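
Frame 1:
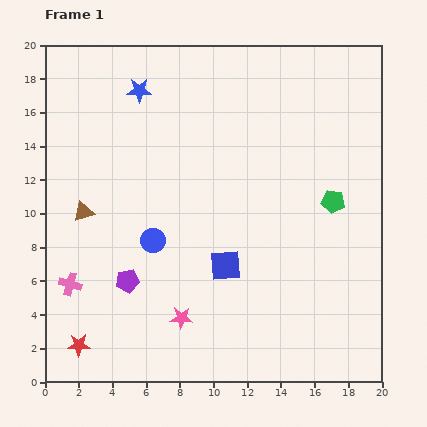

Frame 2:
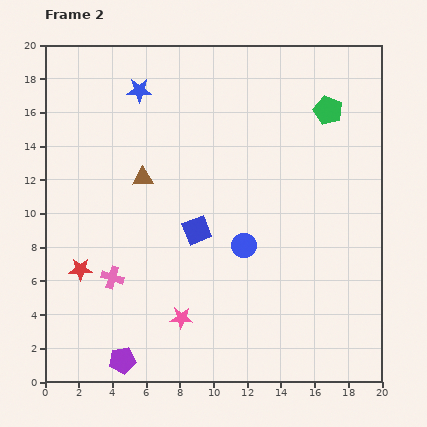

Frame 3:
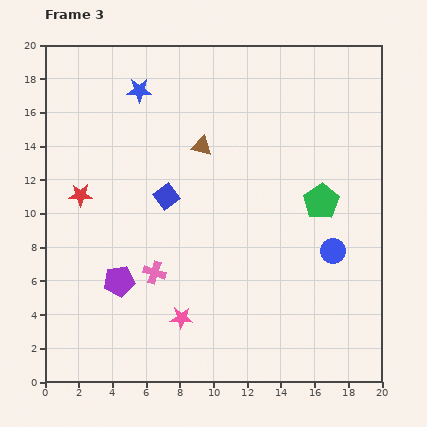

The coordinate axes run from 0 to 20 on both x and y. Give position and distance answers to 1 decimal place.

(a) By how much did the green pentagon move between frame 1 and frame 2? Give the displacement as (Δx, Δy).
(-0.3, 5.4)

The green pentagon was at (17.1, 10.7) in frame 1 and (16.8, 16.1) in frame 2.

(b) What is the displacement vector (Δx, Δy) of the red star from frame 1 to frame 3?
(0.1, 8.9)

The red star was at (2.0, 2.2) in frame 1 and (2.1, 11.1) in frame 3.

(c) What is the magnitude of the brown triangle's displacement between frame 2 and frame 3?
4.0

The brown triangle moved from (5.8, 12.1) to (9.3, 14.0), a distance of √(3.5² + 1.9²) ≈ 4.0.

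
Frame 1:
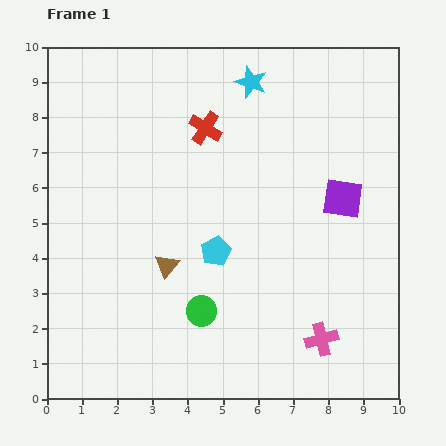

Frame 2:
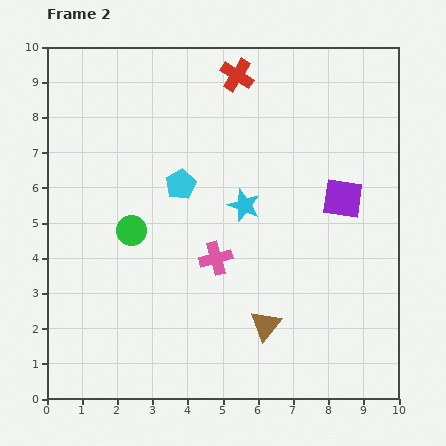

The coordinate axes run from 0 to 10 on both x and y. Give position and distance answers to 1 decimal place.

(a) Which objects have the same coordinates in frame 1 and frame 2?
the purple square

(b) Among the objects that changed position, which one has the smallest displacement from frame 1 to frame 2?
the red cross

(moved 1.7)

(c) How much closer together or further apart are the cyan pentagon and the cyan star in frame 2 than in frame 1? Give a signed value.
-3.0

Distance in frame 1: 4.9. Distance in frame 2: 1.9.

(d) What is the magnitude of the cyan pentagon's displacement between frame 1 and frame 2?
2.1

The cyan pentagon moved from (4.8, 4.2) to (3.8, 6.1), a distance of √(1.0² + 1.9²) ≈ 2.1.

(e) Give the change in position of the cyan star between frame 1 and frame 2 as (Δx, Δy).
(-0.2, -3.5)

The cyan star was at (5.8, 9.0) in frame 1 and (5.6, 5.5) in frame 2.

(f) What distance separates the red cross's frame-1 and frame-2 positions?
1.7

The red cross moved from (4.5, 7.7) to (5.4, 9.2), a distance of √(0.9² + 1.5²) ≈ 1.7.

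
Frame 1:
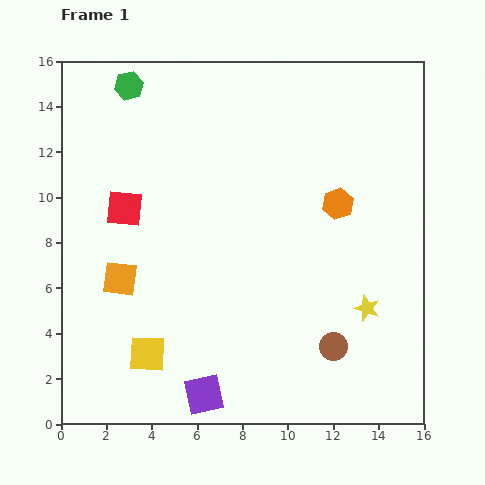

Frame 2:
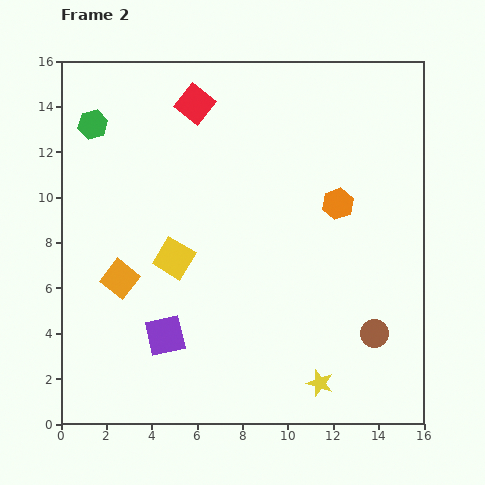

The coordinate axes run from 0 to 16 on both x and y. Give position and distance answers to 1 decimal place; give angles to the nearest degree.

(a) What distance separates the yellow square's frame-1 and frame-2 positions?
4.4

The yellow square moved from (3.8, 3.1) to (5.0, 7.3), a distance of √(1.2² + 4.2²) ≈ 4.4.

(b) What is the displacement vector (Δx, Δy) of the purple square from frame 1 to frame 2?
(-1.7, 2.6)

The purple square was at (6.3, 1.3) in frame 1 and (4.6, 3.9) in frame 2.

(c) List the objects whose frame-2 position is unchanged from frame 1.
the orange hexagon, the orange square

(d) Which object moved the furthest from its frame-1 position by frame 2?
the red square

(moved 5.5; next 4.4)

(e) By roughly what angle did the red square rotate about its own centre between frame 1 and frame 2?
34° clockwise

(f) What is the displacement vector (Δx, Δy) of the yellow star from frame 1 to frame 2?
(-2.1, -3.3)

The yellow star was at (13.5, 5.1) in frame 1 and (11.4, 1.8) in frame 2.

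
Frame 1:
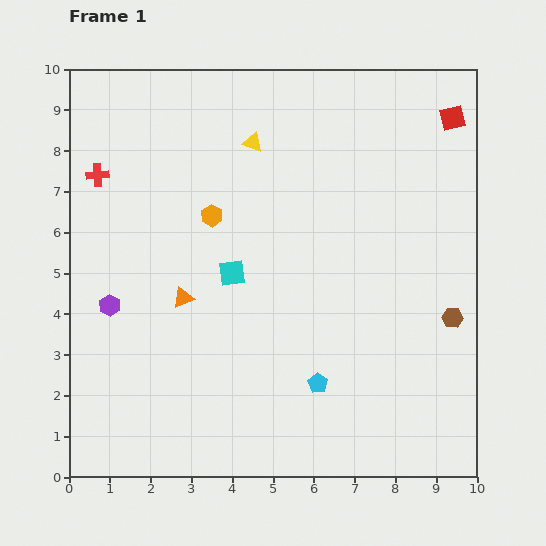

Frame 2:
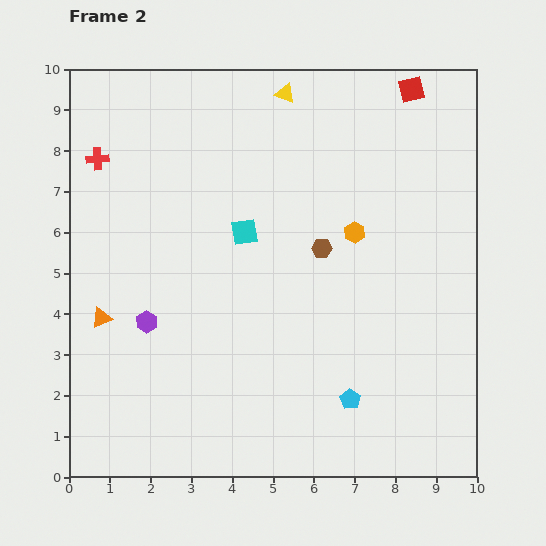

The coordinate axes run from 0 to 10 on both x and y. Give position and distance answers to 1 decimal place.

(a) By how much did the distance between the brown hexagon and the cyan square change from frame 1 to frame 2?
-3.6

Distance in frame 1: 5.5. Distance in frame 2: 1.9.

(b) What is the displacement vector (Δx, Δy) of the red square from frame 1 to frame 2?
(-1.0, 0.7)

The red square was at (9.4, 8.8) in frame 1 and (8.4, 9.5) in frame 2.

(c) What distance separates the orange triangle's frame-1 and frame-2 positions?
2.1

The orange triangle moved from (2.8, 4.4) to (0.8, 3.9), a distance of √(2.0² + 0.5²) ≈ 2.1.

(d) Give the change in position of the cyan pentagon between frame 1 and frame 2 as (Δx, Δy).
(0.8, -0.4)

The cyan pentagon was at (6.1, 2.3) in frame 1 and (6.9, 1.9) in frame 2.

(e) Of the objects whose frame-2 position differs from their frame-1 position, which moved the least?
the red cross

(moved 0.4)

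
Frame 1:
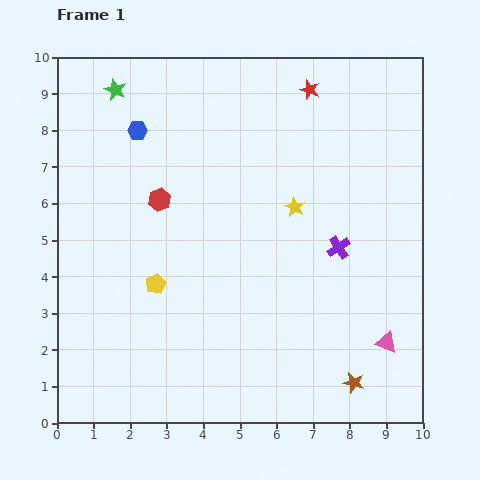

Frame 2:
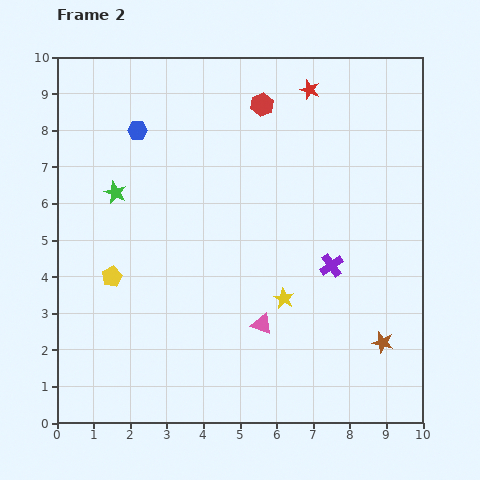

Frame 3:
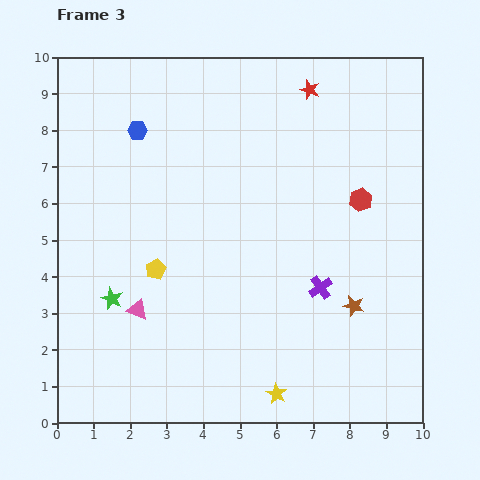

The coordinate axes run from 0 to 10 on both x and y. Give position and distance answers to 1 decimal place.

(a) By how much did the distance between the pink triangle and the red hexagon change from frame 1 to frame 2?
-1.3

Distance in frame 1: 7.3. Distance in frame 2: 6.0.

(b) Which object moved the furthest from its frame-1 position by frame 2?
the red hexagon

(moved 3.8; next 3.4)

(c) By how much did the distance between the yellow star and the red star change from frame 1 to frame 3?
+5.1

Distance in frame 1: 3.2. Distance in frame 3: 8.3.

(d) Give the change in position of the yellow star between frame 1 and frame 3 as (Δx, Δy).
(-0.5, -5.1)

The yellow star was at (6.5, 5.9) in frame 1 and (6.0, 0.8) in frame 3.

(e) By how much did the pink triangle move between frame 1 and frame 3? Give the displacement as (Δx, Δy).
(-6.8, 0.9)

The pink triangle was at (9.0, 2.2) in frame 1 and (2.2, 3.1) in frame 3.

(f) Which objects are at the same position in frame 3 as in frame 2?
the red star, the blue hexagon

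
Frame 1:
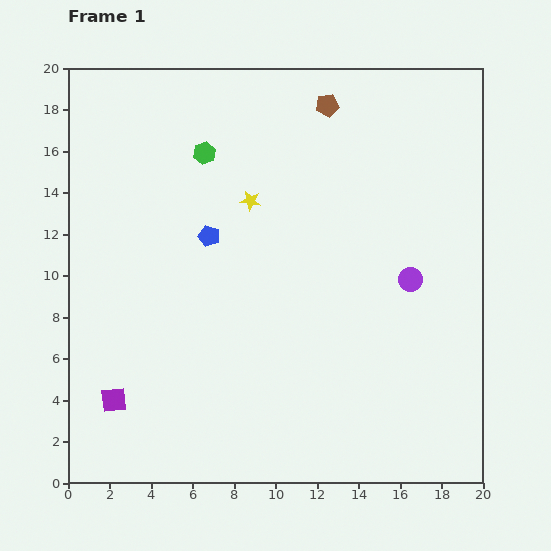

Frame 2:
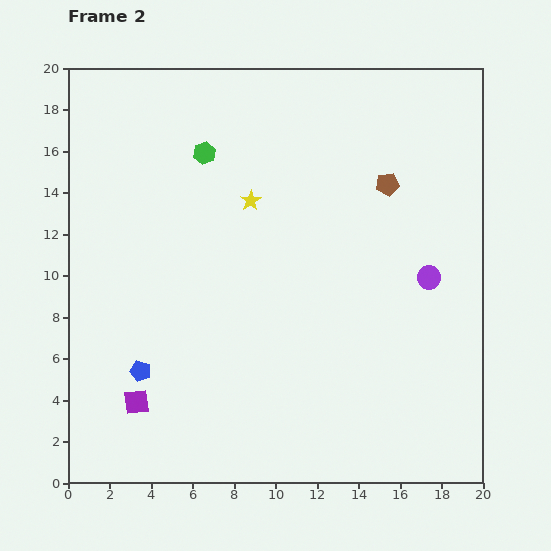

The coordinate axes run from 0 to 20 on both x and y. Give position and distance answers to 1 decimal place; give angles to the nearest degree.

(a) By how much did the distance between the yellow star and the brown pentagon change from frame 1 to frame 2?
+0.7

Distance in frame 1: 5.9. Distance in frame 2: 6.6.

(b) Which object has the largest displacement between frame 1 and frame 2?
the blue pentagon

(moved 7.3; next 4.8)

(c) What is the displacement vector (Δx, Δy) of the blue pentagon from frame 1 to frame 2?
(-3.3, -6.5)

The blue pentagon was at (6.8, 11.9) in frame 1 and (3.5, 5.4) in frame 2.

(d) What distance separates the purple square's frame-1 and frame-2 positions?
1.1

The purple square moved from (2.2, 4.0) to (3.3, 3.9), a distance of √(1.1² + 0.1²) ≈ 1.1.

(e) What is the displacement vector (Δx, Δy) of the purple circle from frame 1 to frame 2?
(0.9, 0.1)

The purple circle was at (16.5, 9.8) in frame 1 and (17.4, 9.9) in frame 2.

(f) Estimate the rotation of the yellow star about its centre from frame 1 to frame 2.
30° clockwise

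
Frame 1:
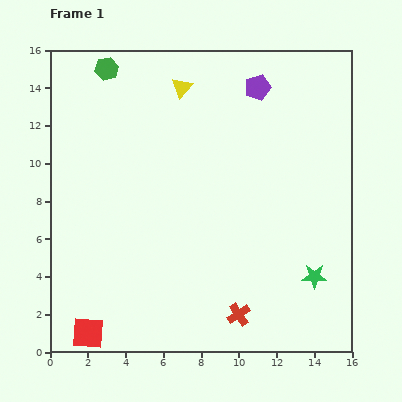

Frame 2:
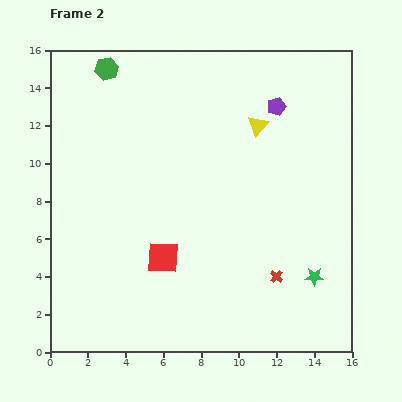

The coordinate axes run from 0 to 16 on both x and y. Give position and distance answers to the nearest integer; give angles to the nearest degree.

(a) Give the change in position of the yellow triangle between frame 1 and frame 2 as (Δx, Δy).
(4, -2)

The yellow triangle was at (7, 14) in frame 1 and (11, 12) in frame 2.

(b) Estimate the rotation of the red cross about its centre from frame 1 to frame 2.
17° counter-clockwise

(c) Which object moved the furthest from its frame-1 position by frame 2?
the red square

(moved 6; next 4)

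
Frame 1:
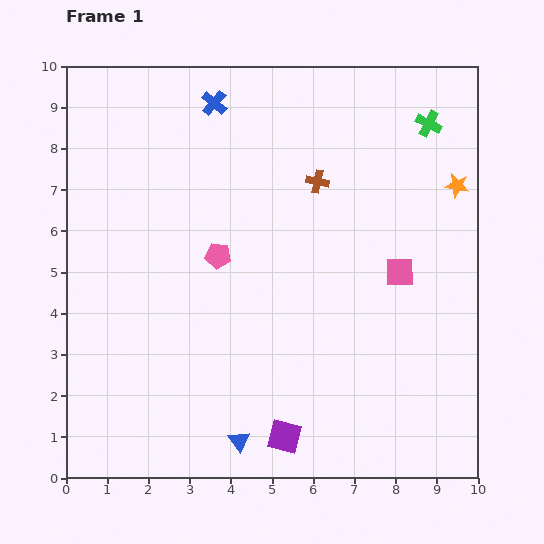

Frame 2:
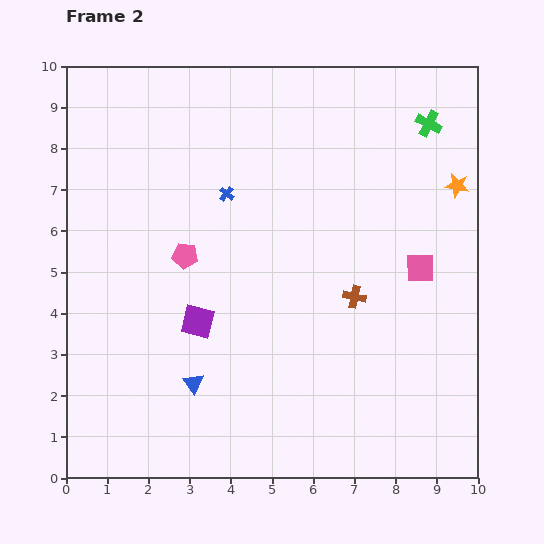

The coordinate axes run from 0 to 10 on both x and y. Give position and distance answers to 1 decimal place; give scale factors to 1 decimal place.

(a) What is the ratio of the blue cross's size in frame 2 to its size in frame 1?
0.6×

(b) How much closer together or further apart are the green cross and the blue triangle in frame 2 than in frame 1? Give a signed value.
-0.5

Distance in frame 1: 9.0. Distance in frame 2: 8.5.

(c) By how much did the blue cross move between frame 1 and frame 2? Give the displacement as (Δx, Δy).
(0.3, -2.2)

The blue cross was at (3.6, 9.1) in frame 1 and (3.9, 6.9) in frame 2.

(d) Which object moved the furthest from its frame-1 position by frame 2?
the purple square

(moved 3.5; next 2.9)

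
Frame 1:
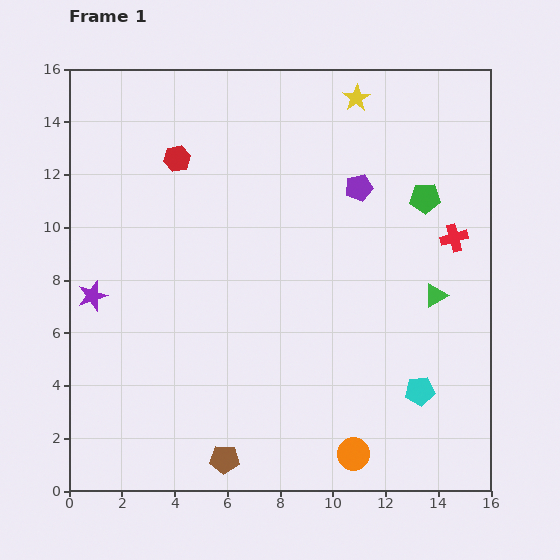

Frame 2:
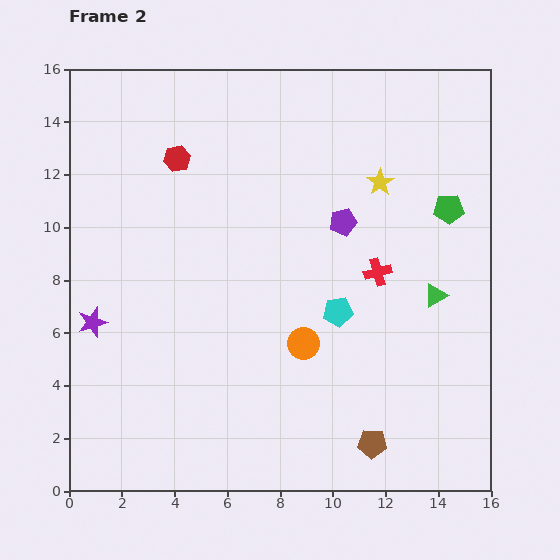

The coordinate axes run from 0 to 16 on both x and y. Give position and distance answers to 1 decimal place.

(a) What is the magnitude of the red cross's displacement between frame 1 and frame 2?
3.2

The red cross moved from (14.6, 9.6) to (11.7, 8.3), a distance of √(2.9² + 1.3²) ≈ 3.2.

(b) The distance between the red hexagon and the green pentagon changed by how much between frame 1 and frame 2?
+1.0

Distance in frame 1: 9.5. Distance in frame 2: 10.5.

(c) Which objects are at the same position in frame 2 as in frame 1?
the green triangle, the red hexagon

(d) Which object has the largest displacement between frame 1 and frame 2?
the brown pentagon

(moved 5.6; next 4.6)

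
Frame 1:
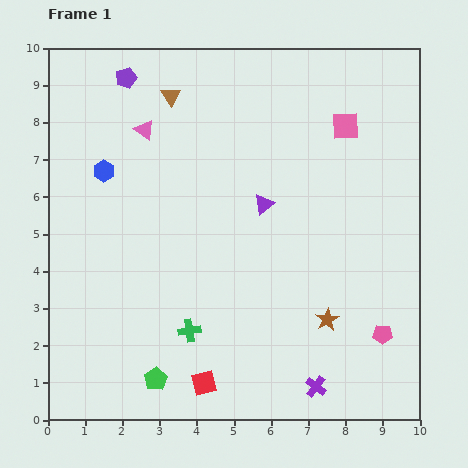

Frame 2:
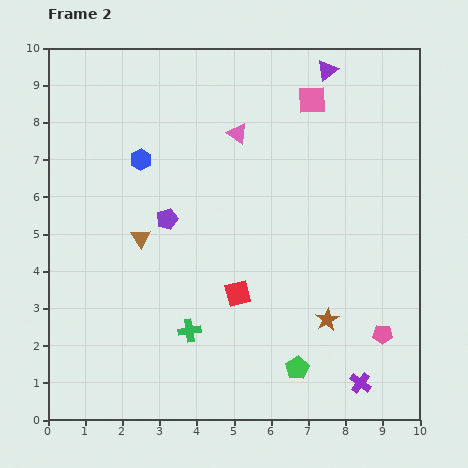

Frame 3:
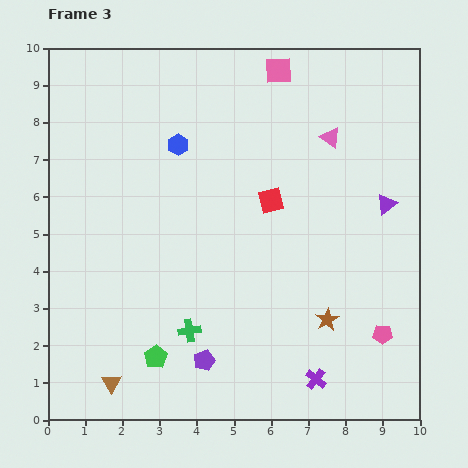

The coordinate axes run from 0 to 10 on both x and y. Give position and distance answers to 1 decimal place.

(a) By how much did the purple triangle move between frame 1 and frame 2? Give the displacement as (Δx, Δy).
(1.7, 3.6)

The purple triangle was at (5.8, 5.8) in frame 1 and (7.5, 9.4) in frame 2.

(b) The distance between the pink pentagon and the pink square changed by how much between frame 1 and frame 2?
+0.9

Distance in frame 1: 5.7. Distance in frame 2: 6.6.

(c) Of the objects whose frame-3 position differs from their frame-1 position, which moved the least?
the purple cross

(moved 0.2)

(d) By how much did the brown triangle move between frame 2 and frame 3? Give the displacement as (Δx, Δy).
(-0.8, -3.9)

The brown triangle was at (2.5, 4.9) in frame 2 and (1.7, 1.0) in frame 3.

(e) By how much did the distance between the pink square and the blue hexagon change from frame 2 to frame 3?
-1.5

Distance in frame 2: 4.9. Distance in frame 3: 3.4.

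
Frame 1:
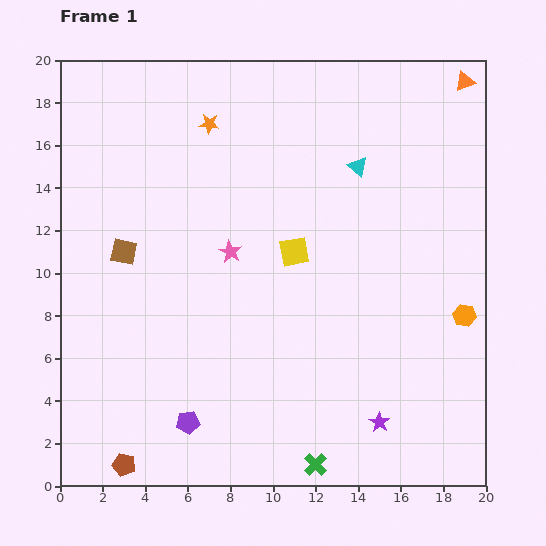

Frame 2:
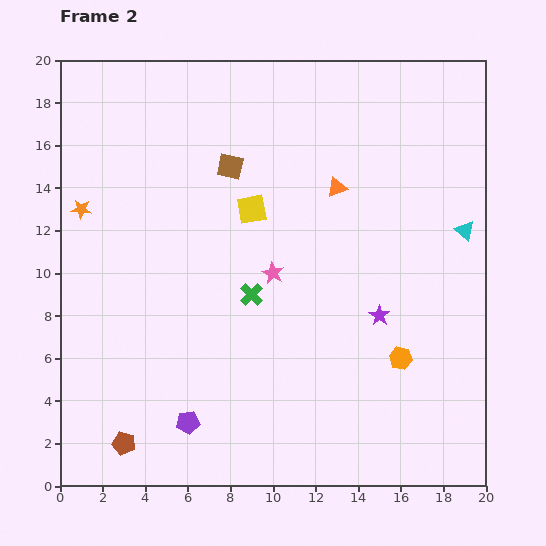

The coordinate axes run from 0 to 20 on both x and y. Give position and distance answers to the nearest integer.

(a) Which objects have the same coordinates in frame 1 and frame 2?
the purple pentagon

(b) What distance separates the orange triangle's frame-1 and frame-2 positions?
8

The orange triangle moved from (19, 19) to (13, 14), a distance of √(6² + 5²) ≈ 8.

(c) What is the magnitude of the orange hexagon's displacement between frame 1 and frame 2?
4

The orange hexagon moved from (19, 8) to (16, 6), a distance of √(3² + 2²) ≈ 4.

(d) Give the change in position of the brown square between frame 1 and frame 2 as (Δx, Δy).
(5, 4)

The brown square was at (3, 11) in frame 1 and (8, 15) in frame 2.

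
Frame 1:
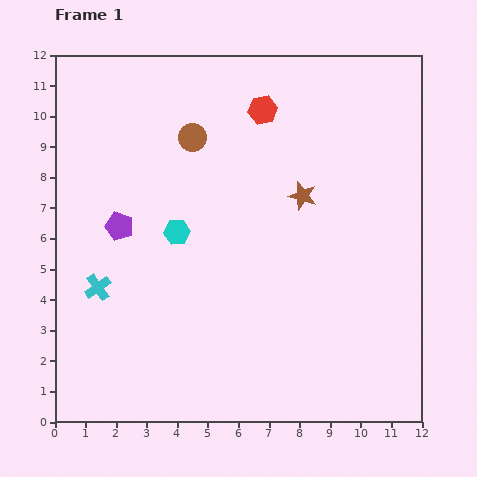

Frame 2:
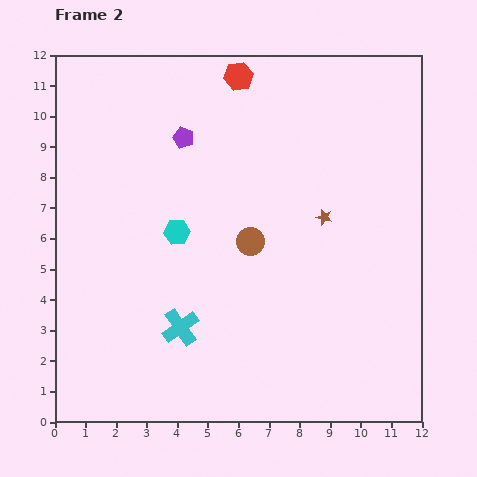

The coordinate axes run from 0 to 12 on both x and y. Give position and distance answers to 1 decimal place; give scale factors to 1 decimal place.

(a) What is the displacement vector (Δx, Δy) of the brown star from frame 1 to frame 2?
(0.7, -0.7)

The brown star was at (8.1, 7.4) in frame 1 and (8.8, 6.7) in frame 2.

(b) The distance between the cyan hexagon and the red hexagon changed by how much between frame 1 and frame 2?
+0.6

Distance in frame 1: 4.9. Distance in frame 2: 5.5.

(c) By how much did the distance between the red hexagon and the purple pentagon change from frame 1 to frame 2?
-3.3

Distance in frame 1: 6.0. Distance in frame 2: 2.7.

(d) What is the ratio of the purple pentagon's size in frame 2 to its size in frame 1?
0.8×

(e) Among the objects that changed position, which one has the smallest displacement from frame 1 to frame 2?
the brown star

(moved 1.0)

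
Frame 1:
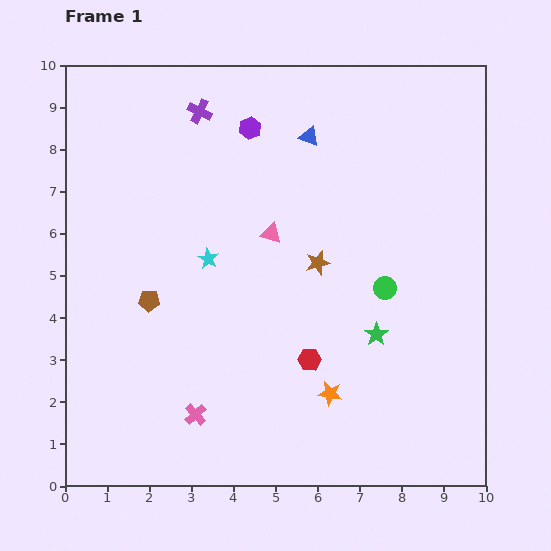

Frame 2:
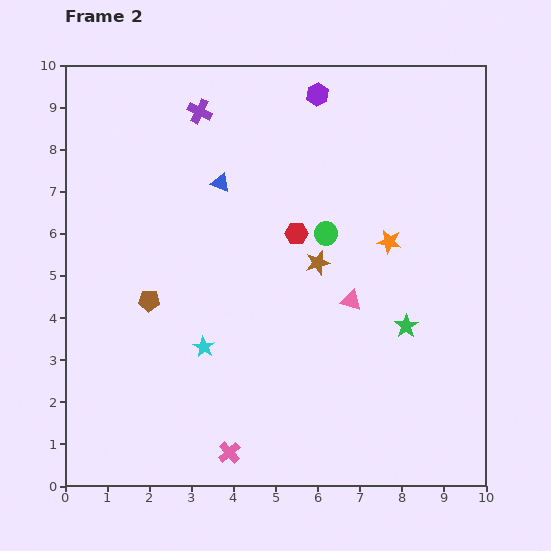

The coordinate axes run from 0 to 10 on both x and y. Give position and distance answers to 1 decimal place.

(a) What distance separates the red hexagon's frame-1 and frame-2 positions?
3.0

The red hexagon moved from (5.8, 3.0) to (5.5, 6.0), a distance of √(0.3² + 3.0²) ≈ 3.0.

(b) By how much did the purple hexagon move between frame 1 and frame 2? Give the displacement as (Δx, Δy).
(1.6, 0.8)

The purple hexagon was at (4.4, 8.5) in frame 1 and (6.0, 9.3) in frame 2.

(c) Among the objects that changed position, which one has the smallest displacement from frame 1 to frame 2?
the green star

(moved 0.7)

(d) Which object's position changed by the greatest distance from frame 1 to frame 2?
the orange star

(moved 3.9; next 3.0)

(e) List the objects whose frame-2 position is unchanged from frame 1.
the purple cross, the brown pentagon, the brown star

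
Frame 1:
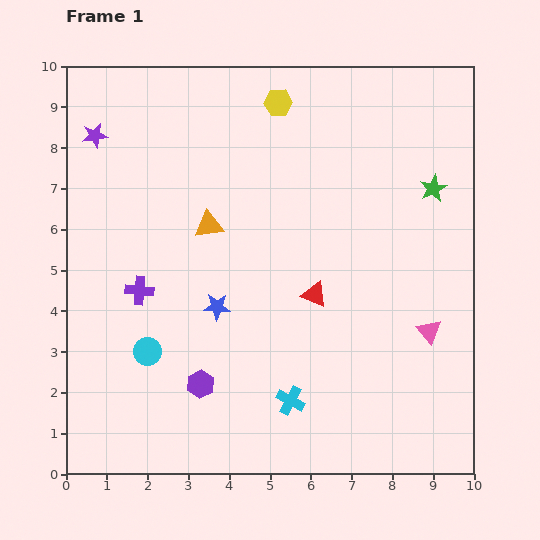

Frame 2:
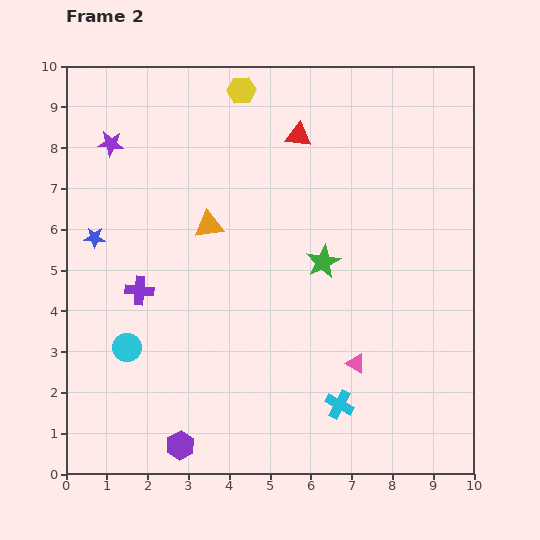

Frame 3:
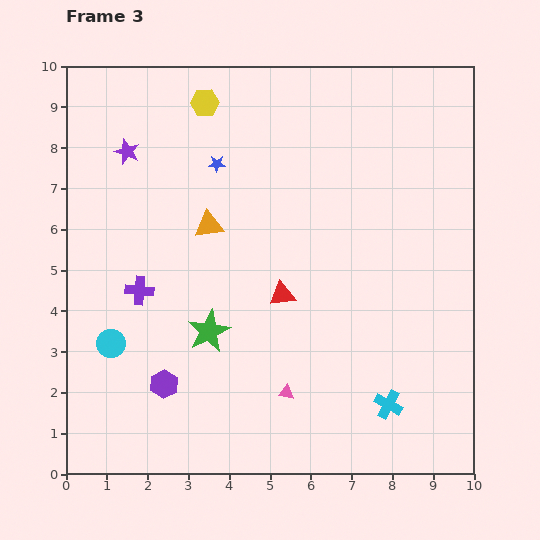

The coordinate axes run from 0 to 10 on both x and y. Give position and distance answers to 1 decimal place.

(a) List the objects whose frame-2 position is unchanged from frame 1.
the purple cross, the orange triangle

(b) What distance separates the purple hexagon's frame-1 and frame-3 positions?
0.9

The purple hexagon moved from (3.3, 2.2) to (2.4, 2.2), a distance of √(0.9² + 0.0²) ≈ 0.9.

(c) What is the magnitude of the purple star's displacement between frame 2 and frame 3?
0.4

The purple star moved from (1.1, 8.1) to (1.5, 7.9), a distance of √(0.4² + 0.2²) ≈ 0.4.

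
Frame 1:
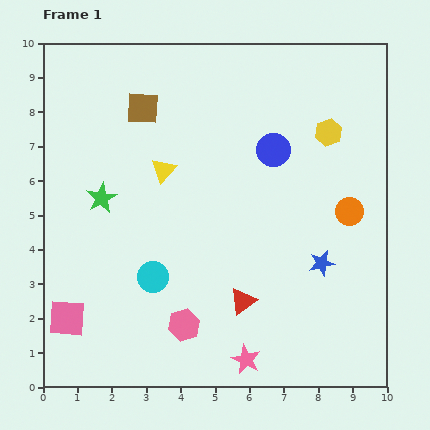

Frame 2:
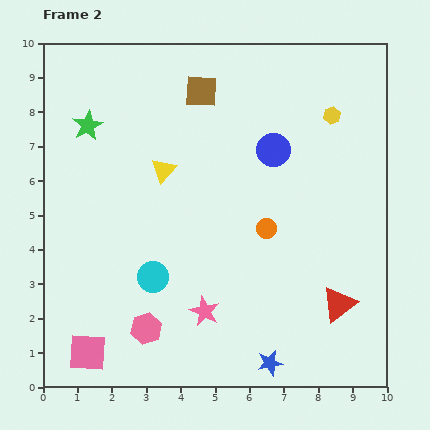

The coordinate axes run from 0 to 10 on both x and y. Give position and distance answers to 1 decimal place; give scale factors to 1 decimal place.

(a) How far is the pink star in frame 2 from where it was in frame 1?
1.8

The pink star moved from (5.9, 0.8) to (4.7, 2.2), a distance of √(1.2² + 1.4²) ≈ 1.8.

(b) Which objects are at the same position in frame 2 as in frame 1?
the blue circle, the cyan circle, the yellow triangle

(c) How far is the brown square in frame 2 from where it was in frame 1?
1.8

The brown square moved from (2.9, 8.1) to (4.6, 8.6), a distance of √(1.7² + 0.5²) ≈ 1.8.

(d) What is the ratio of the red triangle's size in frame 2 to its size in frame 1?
1.3×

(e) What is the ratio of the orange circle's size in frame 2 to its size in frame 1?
0.7×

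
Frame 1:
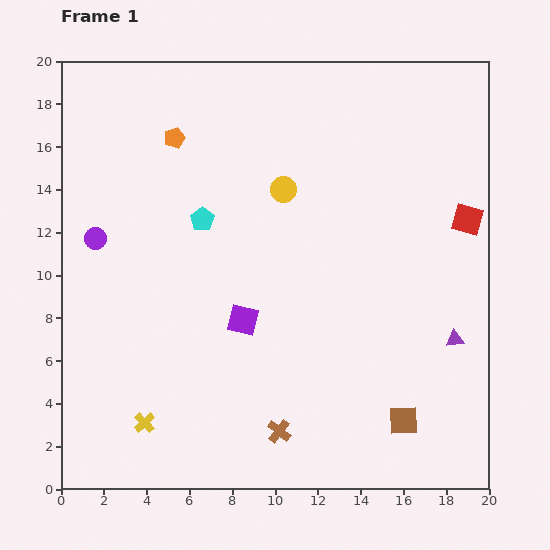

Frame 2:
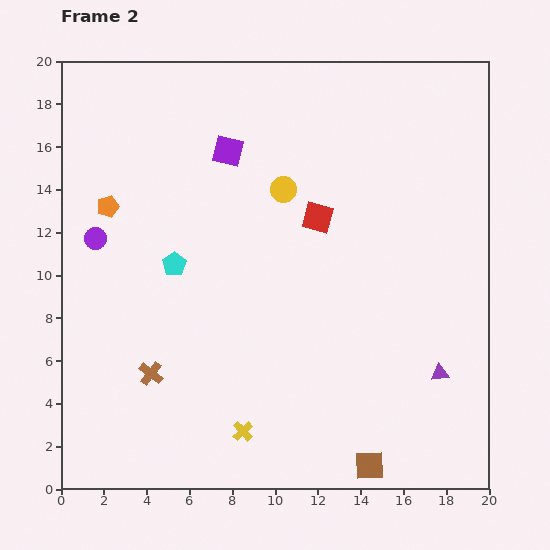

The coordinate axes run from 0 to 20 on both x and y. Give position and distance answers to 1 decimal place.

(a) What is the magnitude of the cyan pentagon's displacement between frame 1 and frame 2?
2.5

The cyan pentagon moved from (6.6, 12.6) to (5.3, 10.5), a distance of √(1.3² + 2.1²) ≈ 2.5.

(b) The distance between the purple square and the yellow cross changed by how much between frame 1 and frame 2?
+6.5

Distance in frame 1: 6.6. Distance in frame 2: 13.1.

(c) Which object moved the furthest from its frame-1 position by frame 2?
the purple square

(moved 7.9; next 7.0)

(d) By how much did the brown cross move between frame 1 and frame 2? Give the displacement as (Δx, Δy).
(-6.0, 2.7)

The brown cross was at (10.2, 2.7) in frame 1 and (4.2, 5.4) in frame 2.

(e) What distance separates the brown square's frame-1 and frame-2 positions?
2.6

The brown square moved from (16.0, 3.2) to (14.4, 1.1), a distance of √(1.6² + 2.1²) ≈ 2.6.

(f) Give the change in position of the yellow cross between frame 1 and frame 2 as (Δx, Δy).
(4.6, -0.4)

The yellow cross was at (3.9, 3.1) in frame 1 and (8.5, 2.7) in frame 2.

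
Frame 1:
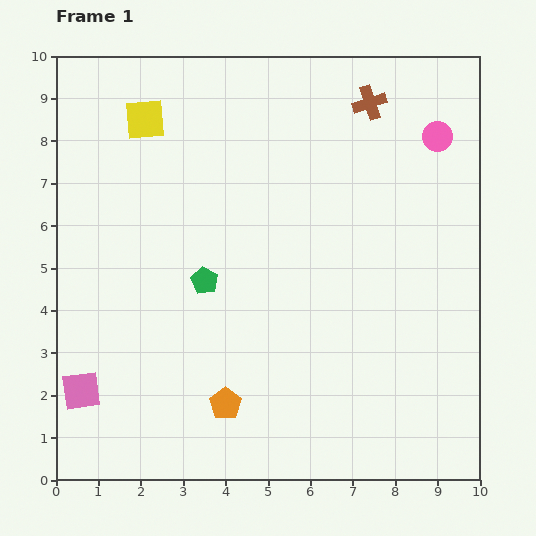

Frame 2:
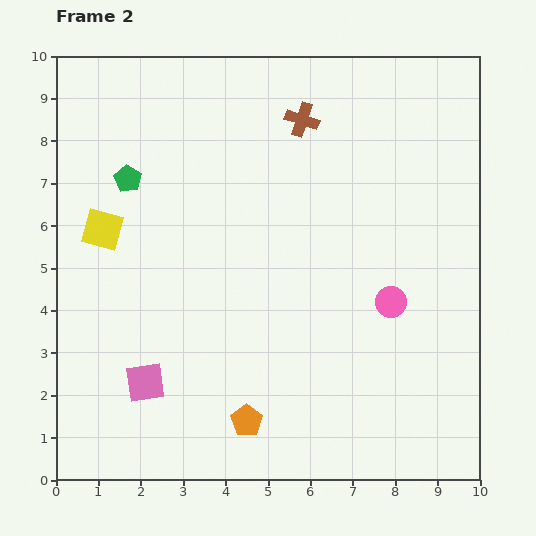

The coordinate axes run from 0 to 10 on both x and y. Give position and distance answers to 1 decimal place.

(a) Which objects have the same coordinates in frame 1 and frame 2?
none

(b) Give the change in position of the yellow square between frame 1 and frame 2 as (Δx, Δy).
(-1.0, -2.6)

The yellow square was at (2.1, 8.5) in frame 1 and (1.1, 5.9) in frame 2.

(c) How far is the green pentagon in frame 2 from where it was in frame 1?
3.0

The green pentagon moved from (3.5, 4.7) to (1.7, 7.1), a distance of √(1.8² + 2.4²) ≈ 3.0.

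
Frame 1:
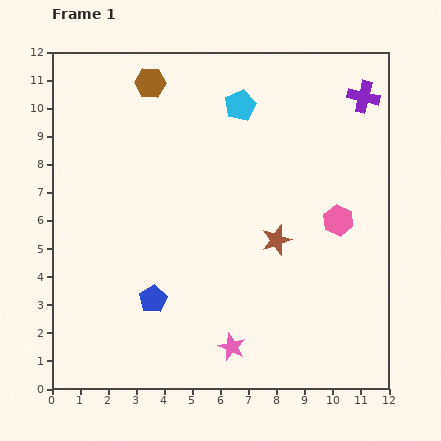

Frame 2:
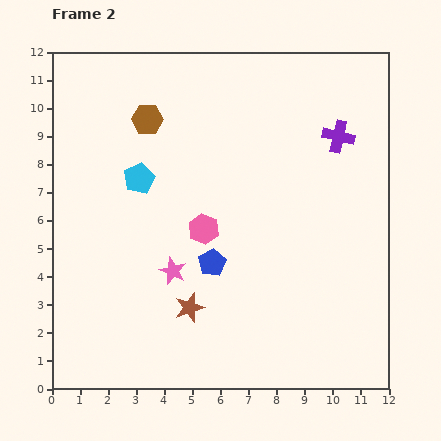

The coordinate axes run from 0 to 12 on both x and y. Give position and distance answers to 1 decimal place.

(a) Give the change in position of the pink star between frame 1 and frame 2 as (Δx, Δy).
(-2.1, 2.7)

The pink star was at (6.4, 1.5) in frame 1 and (4.3, 4.2) in frame 2.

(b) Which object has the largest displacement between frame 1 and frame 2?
the pink hexagon

(moved 4.8; next 4.4)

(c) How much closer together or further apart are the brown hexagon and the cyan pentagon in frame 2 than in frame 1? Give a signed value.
-1.2

Distance in frame 1: 3.3. Distance in frame 2: 2.1.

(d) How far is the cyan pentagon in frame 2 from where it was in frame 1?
4.4

The cyan pentagon moved from (6.7, 10.1) to (3.1, 7.5), a distance of √(3.6² + 2.6²) ≈ 4.4.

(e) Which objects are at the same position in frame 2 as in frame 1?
none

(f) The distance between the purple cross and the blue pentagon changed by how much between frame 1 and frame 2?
-4.0

Distance in frame 1: 10.4. Distance in frame 2: 6.4.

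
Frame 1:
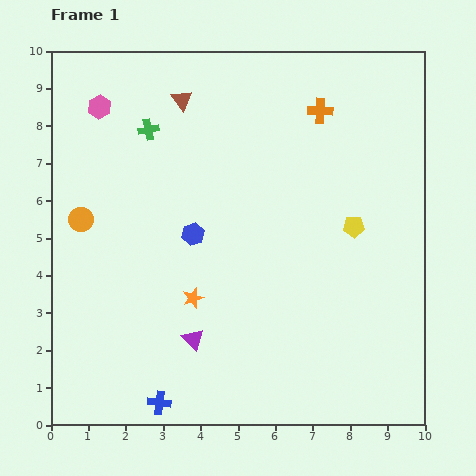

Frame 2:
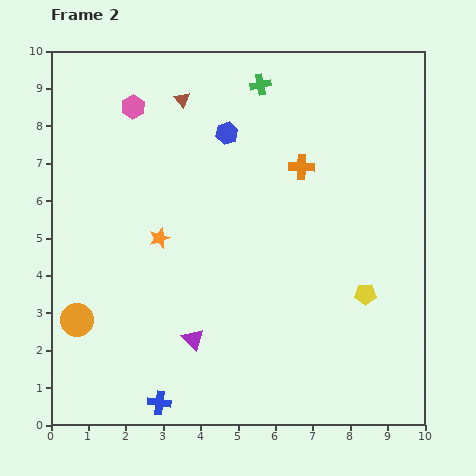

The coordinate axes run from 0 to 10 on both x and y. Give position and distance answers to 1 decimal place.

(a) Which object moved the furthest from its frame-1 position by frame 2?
the green cross

(moved 3.2; next 2.8)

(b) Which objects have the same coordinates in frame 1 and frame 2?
the purple triangle, the blue cross, the brown triangle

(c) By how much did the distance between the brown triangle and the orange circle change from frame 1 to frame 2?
+2.3

Distance in frame 1: 4.2. Distance in frame 2: 6.5.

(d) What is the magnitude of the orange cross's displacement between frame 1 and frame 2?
1.6

The orange cross moved from (7.2, 8.4) to (6.7, 6.9), a distance of √(0.5² + 1.5²) ≈ 1.6.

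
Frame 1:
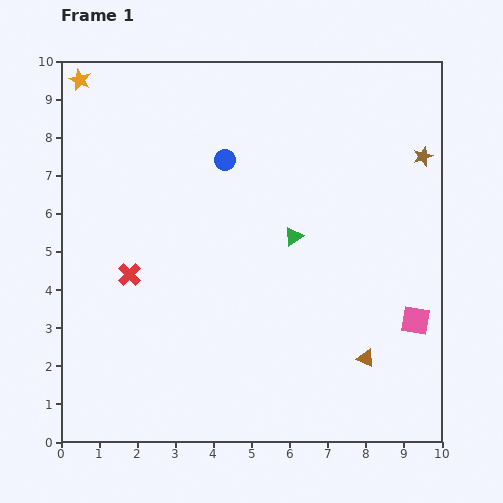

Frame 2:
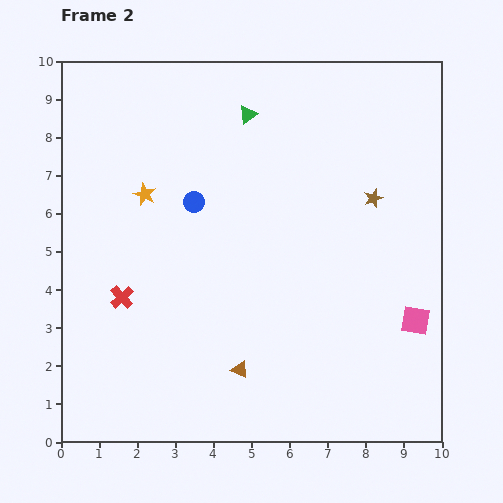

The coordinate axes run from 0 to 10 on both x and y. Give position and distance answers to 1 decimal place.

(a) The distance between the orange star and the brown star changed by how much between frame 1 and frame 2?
-3.2

Distance in frame 1: 9.2. Distance in frame 2: 6.0.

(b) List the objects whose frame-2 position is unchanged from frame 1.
the pink square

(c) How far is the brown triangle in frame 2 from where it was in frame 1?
3.3

The brown triangle moved from (8.0, 2.2) to (4.7, 1.9), a distance of √(3.3² + 0.3²) ≈ 3.3.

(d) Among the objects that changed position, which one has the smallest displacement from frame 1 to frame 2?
the red cross

(moved 0.6)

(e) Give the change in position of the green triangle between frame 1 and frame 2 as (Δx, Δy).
(-1.2, 3.2)

The green triangle was at (6.1, 5.4) in frame 1 and (4.9, 8.6) in frame 2.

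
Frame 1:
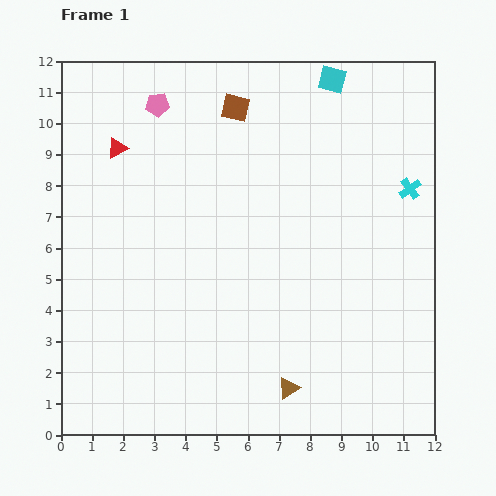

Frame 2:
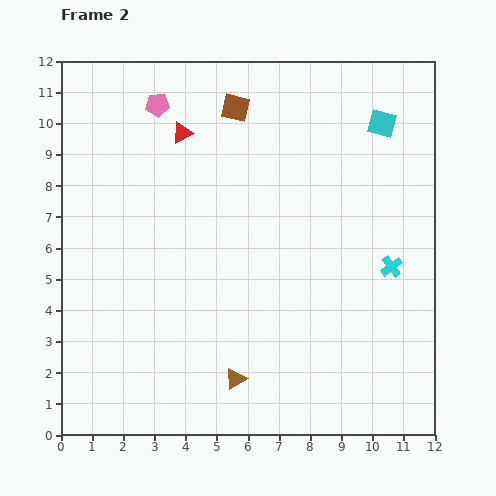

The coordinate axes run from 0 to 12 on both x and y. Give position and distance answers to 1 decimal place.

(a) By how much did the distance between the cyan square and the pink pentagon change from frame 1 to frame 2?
+1.5

Distance in frame 1: 5.7. Distance in frame 2: 7.2.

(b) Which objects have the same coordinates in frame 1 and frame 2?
the brown square, the pink pentagon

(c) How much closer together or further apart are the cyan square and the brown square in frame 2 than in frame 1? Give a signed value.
+1.5

Distance in frame 1: 3.2. Distance in frame 2: 4.7.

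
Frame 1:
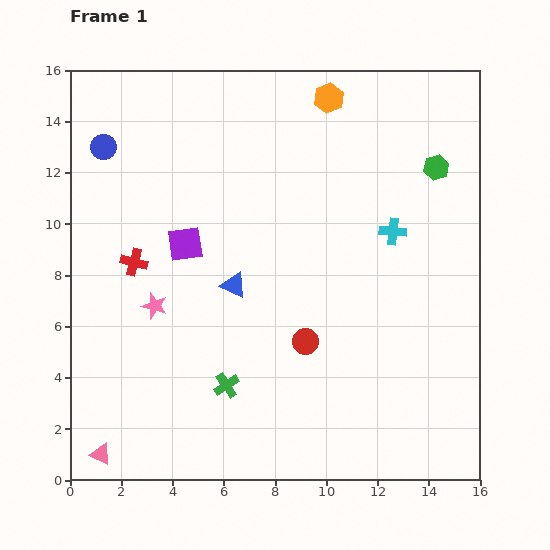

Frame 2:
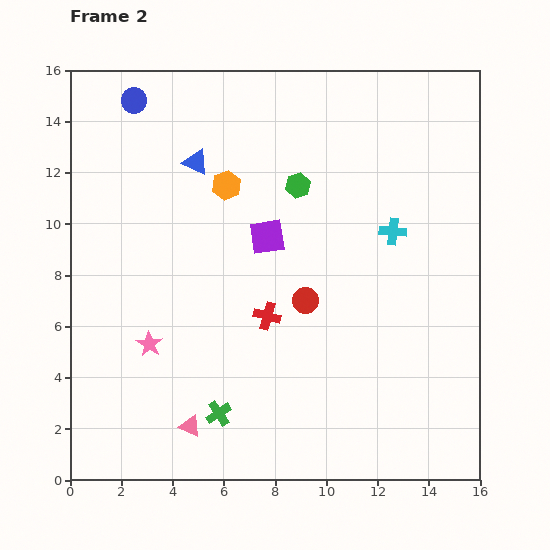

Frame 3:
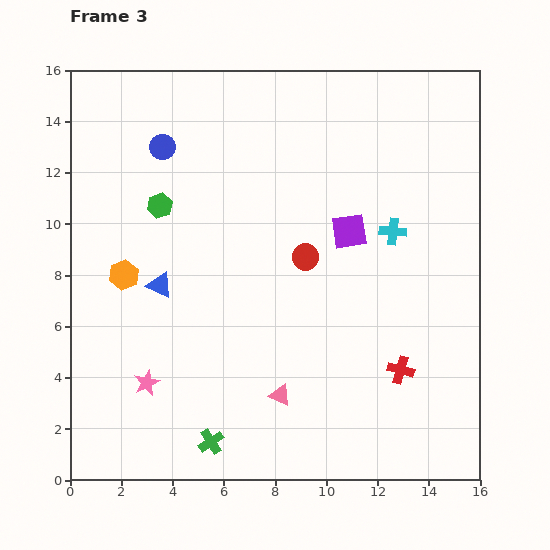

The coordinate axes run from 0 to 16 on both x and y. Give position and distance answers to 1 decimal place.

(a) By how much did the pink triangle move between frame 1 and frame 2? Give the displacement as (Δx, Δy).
(3.5, 1.1)

The pink triangle was at (1.2, 1.0) in frame 1 and (4.7, 2.1) in frame 2.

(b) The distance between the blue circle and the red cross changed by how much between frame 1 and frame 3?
+8.0

Distance in frame 1: 4.7. Distance in frame 3: 12.7.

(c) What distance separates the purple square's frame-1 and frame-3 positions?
6.4

The purple square moved from (4.5, 9.2) to (10.9, 9.7), a distance of √(6.4² + 0.5²) ≈ 6.4.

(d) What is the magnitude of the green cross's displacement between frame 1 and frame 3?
2.3

The green cross moved from (6.1, 3.7) to (5.5, 1.5), a distance of √(0.6² + 2.2²) ≈ 2.3.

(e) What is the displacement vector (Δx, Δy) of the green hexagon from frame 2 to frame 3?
(-5.4, -0.8)

The green hexagon was at (8.9, 11.5) in frame 2 and (3.5, 10.7) in frame 3.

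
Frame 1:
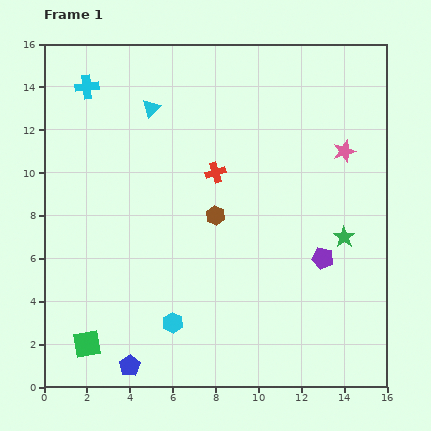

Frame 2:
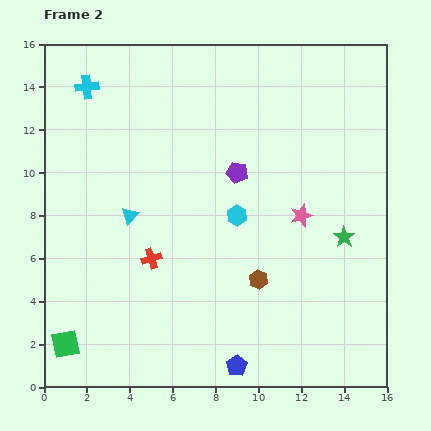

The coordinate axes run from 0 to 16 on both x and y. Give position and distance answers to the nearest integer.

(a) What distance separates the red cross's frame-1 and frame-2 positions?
5

The red cross moved from (8, 10) to (5, 6), a distance of √(3² + 4²) ≈ 5.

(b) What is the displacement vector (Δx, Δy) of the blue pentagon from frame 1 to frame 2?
(5, 0)

The blue pentagon was at (4, 1) in frame 1 and (9, 1) in frame 2.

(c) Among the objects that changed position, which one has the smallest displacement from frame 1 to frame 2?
the green square

(moved 1)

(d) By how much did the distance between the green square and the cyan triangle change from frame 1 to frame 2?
-4

Distance in frame 1: 11. Distance in frame 2: 7.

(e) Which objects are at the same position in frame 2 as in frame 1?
the cyan cross, the green star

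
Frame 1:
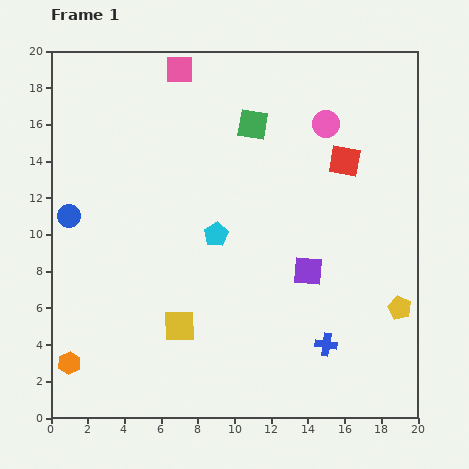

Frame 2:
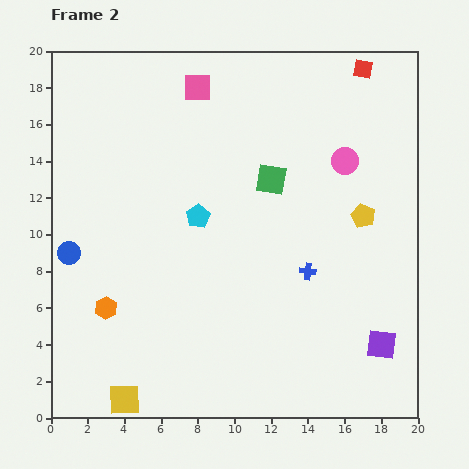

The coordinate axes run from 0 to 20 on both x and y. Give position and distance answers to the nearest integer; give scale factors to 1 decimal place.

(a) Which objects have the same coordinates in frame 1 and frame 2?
none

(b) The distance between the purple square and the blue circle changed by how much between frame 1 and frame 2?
+5

Distance in frame 1: 13. Distance in frame 2: 18.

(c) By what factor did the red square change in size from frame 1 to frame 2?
0.6×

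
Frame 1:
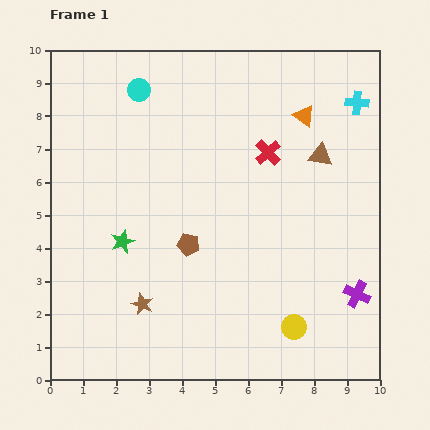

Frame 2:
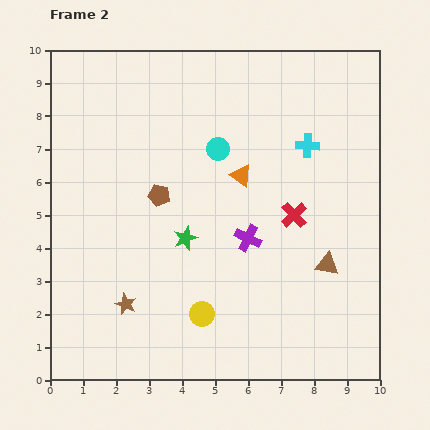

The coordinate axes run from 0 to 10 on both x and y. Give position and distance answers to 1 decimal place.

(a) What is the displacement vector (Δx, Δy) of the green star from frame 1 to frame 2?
(1.9, 0.1)

The green star was at (2.2, 4.2) in frame 1 and (4.1, 4.3) in frame 2.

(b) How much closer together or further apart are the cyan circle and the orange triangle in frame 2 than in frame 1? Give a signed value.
-4.0

Distance in frame 1: 5.1. Distance in frame 2: 1.1.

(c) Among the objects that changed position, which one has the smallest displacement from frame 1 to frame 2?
the brown star

(moved 0.5)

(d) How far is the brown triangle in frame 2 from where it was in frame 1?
3.3

The brown triangle moved from (8.2, 6.8) to (8.4, 3.5), a distance of √(0.2² + 3.3²) ≈ 3.3.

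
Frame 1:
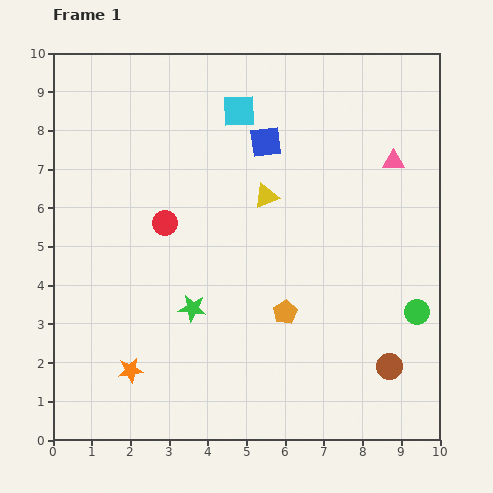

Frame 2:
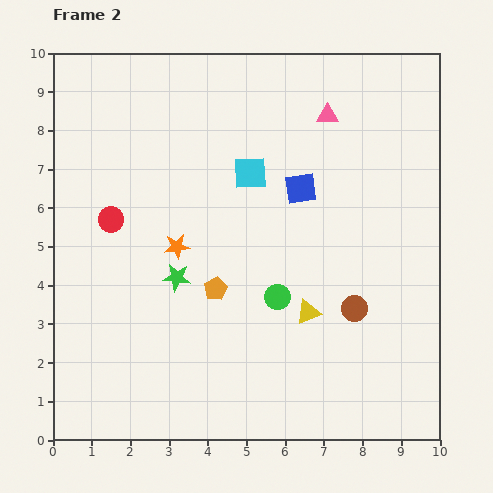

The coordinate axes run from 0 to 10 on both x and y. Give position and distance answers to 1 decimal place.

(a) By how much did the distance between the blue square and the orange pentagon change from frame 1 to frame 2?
-1.0

Distance in frame 1: 4.4. Distance in frame 2: 3.4.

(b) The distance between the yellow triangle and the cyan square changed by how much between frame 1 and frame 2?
+1.6

Distance in frame 1: 2.3. Distance in frame 2: 3.9.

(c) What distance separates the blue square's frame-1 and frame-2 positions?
1.5

The blue square moved from (5.5, 7.7) to (6.4, 6.5), a distance of √(0.9² + 1.2²) ≈ 1.5.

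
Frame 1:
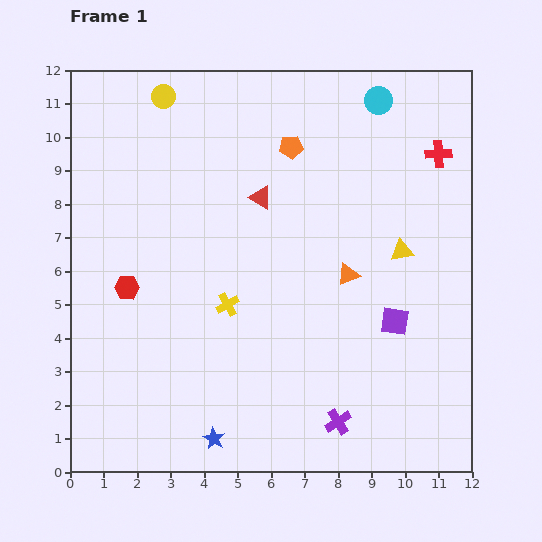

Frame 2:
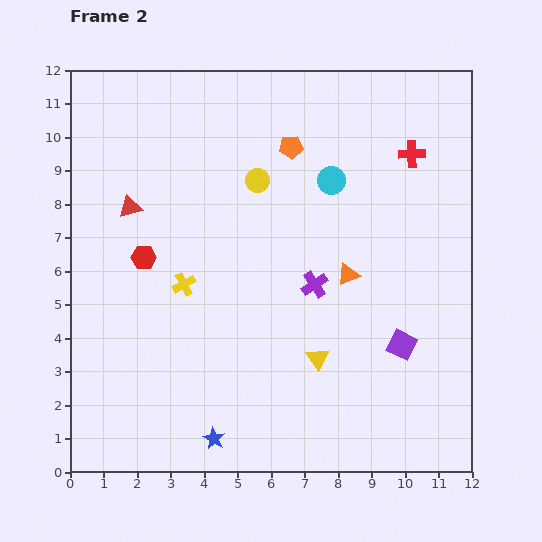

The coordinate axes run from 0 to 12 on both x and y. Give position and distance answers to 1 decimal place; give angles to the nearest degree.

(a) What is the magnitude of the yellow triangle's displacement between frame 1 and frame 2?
4.1

The yellow triangle moved from (9.9, 6.6) to (7.4, 3.4), a distance of √(2.5² + 3.2²) ≈ 4.1.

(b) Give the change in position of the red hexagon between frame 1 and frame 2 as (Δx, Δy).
(0.5, 0.9)

The red hexagon was at (1.7, 5.5) in frame 1 and (2.2, 6.4) in frame 2.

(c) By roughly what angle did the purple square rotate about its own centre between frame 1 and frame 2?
17° clockwise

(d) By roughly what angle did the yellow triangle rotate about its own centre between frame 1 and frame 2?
53° counter-clockwise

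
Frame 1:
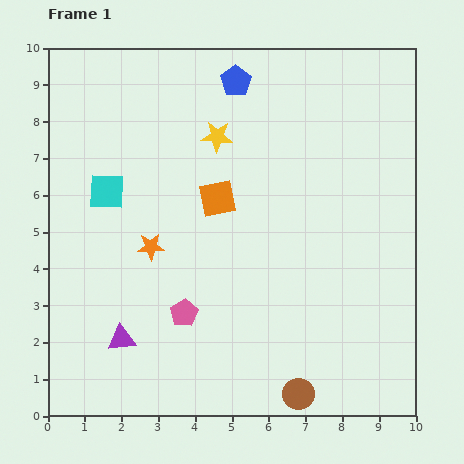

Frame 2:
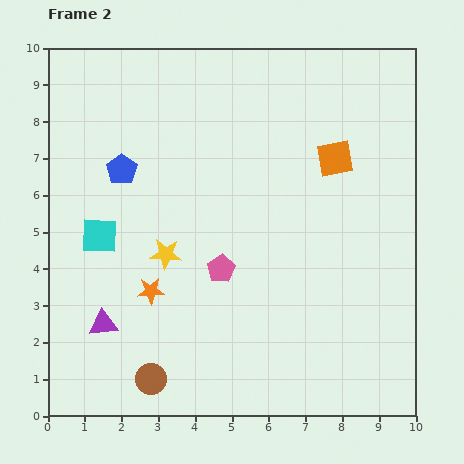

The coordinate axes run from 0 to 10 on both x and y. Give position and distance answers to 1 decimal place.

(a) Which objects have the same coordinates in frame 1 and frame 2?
none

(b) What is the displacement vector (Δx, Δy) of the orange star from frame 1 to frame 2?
(0.0, -1.2)

The orange star was at (2.8, 4.6) in frame 1 and (2.8, 3.4) in frame 2.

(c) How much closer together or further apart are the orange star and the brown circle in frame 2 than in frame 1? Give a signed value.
-3.3

Distance in frame 1: 5.7. Distance in frame 2: 2.4.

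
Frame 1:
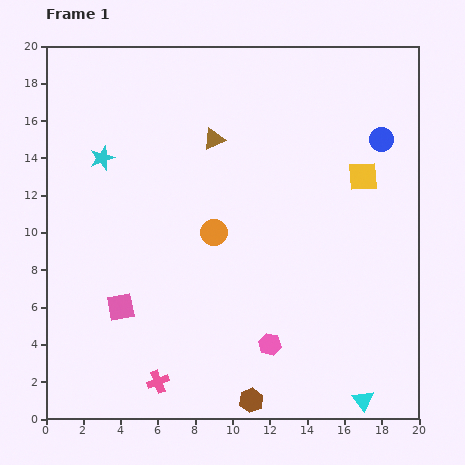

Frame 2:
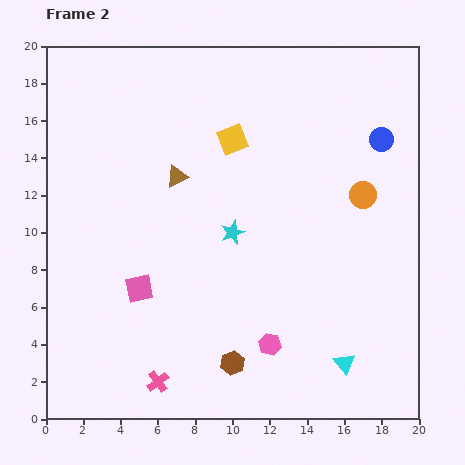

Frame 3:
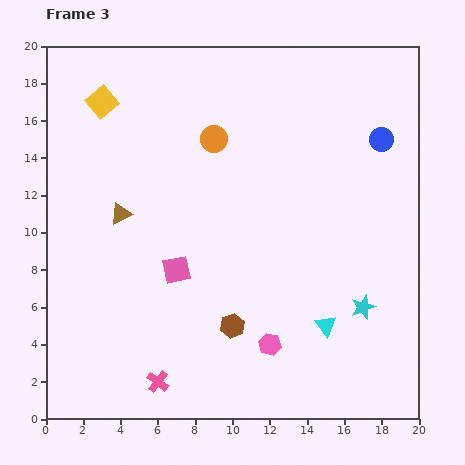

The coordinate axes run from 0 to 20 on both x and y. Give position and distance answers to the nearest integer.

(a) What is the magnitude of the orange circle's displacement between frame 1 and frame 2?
8

The orange circle moved from (9, 10) to (17, 12), a distance of √(8² + 2²) ≈ 8.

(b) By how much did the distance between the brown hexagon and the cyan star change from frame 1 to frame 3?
-8

Distance in frame 1: 15. Distance in frame 3: 7.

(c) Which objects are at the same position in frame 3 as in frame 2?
the pink cross, the blue circle, the pink hexagon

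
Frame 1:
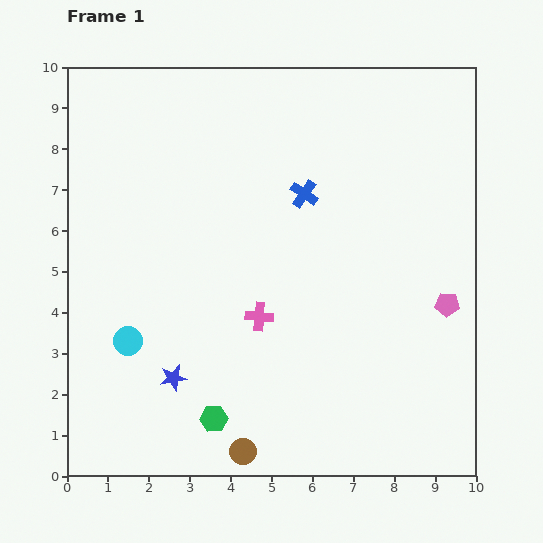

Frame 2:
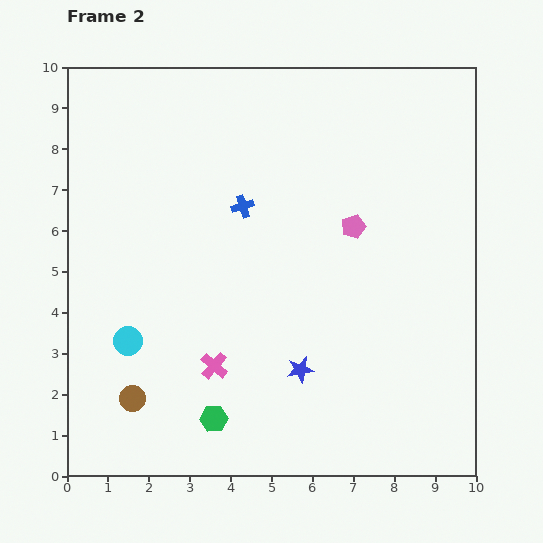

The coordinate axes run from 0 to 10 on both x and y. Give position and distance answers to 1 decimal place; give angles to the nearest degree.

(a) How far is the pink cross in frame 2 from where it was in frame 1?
1.6

The pink cross moved from (4.7, 3.9) to (3.6, 2.7), a distance of √(1.1² + 1.2²) ≈ 1.6.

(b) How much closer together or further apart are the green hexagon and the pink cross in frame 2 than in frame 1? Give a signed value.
-1.4

Distance in frame 1: 2.7. Distance in frame 2: 1.3.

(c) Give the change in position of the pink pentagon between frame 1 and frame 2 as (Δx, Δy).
(-2.3, 1.9)

The pink pentagon was at (9.3, 4.2) in frame 1 and (7.0, 6.1) in frame 2.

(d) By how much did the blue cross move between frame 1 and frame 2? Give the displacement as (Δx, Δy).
(-1.5, -0.3)

The blue cross was at (5.8, 6.9) in frame 1 and (4.3, 6.6) in frame 2.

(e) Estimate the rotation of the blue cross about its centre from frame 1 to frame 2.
39° clockwise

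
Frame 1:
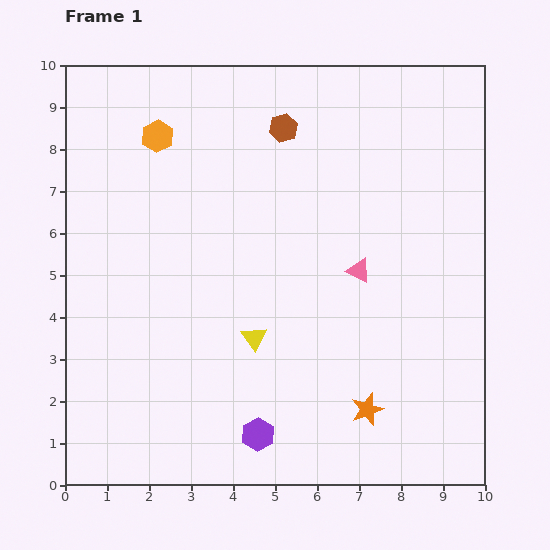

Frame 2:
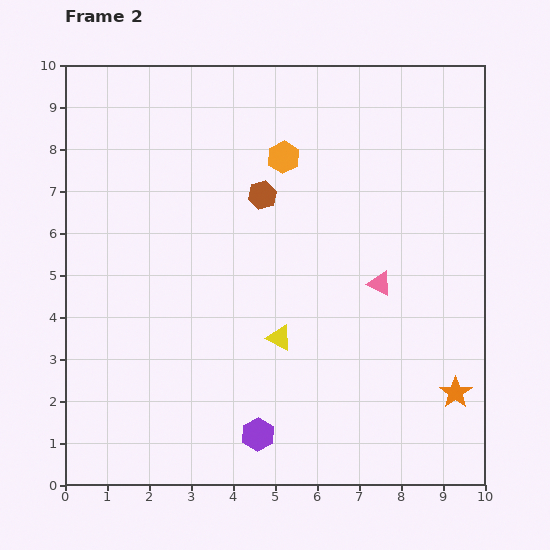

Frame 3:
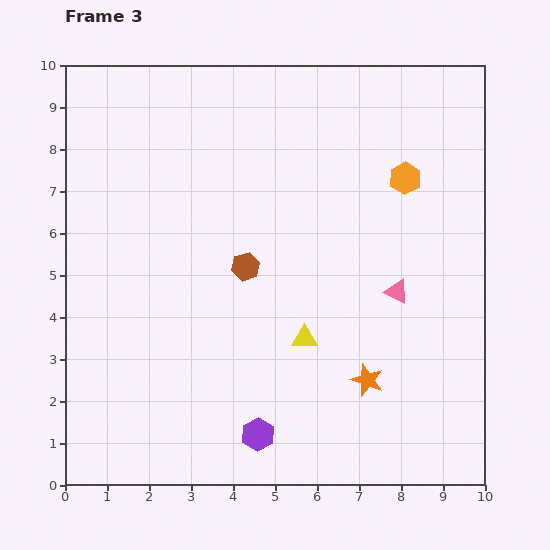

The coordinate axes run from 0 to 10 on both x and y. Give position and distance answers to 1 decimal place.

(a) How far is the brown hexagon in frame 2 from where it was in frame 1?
1.7

The brown hexagon moved from (5.2, 8.5) to (4.7, 6.9), a distance of √(0.5² + 1.6²) ≈ 1.7.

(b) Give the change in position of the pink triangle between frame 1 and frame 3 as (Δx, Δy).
(0.9, -0.5)

The pink triangle was at (7.0, 5.1) in frame 1 and (7.9, 4.6) in frame 3.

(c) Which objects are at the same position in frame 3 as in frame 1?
the purple hexagon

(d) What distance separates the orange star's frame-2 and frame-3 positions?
2.1

The orange star moved from (9.3, 2.2) to (7.2, 2.5), a distance of √(2.1² + 0.3²) ≈ 2.1.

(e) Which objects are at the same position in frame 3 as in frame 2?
the purple hexagon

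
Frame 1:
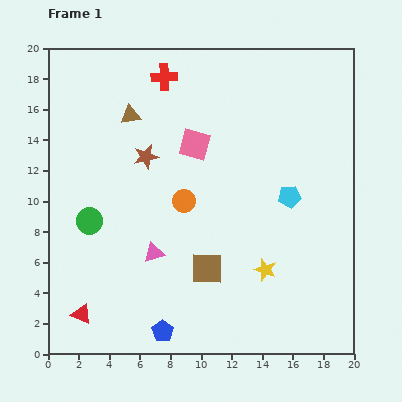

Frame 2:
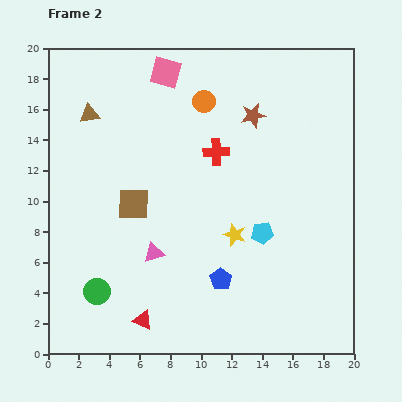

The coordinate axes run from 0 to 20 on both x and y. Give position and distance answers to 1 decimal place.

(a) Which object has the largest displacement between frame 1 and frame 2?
the brown star

(moved 7.5; next 6.6)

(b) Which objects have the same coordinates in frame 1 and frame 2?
the pink triangle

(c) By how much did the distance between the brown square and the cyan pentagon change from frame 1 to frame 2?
+1.4

Distance in frame 1: 7.2. Distance in frame 2: 8.6.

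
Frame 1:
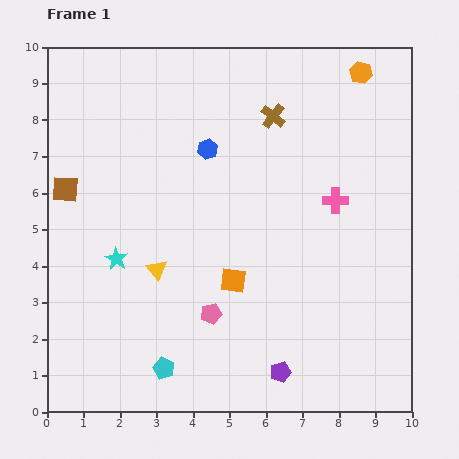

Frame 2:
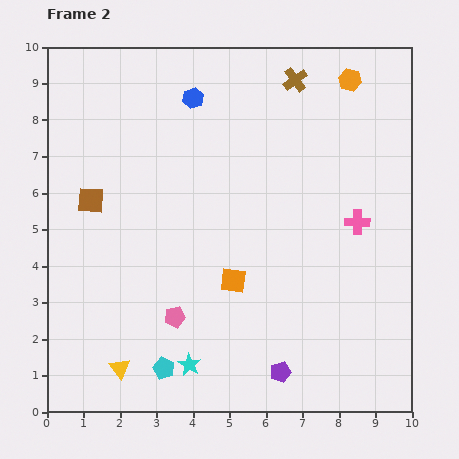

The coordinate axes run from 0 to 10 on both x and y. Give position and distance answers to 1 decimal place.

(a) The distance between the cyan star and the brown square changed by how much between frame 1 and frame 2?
+2.8

Distance in frame 1: 2.4. Distance in frame 2: 5.2.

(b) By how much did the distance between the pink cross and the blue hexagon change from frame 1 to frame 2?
+1.8

Distance in frame 1: 3.8. Distance in frame 2: 5.6.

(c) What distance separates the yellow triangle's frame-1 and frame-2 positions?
2.9

The yellow triangle moved from (3.0, 3.9) to (2.0, 1.2), a distance of √(1.0² + 2.7²) ≈ 2.9.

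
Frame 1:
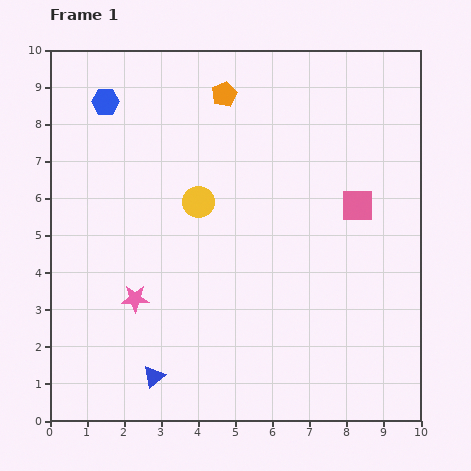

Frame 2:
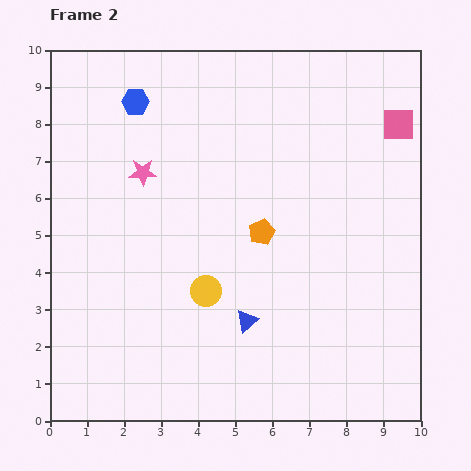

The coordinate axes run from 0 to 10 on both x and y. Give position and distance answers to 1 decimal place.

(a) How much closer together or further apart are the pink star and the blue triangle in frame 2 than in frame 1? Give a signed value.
+2.7

Distance in frame 1: 2.2. Distance in frame 2: 4.9.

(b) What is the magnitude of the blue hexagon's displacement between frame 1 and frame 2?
0.8

The blue hexagon moved from (1.5, 8.6) to (2.3, 8.6), a distance of √(0.8² + 0.0²) ≈ 0.8.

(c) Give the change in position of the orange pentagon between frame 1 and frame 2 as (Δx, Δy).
(1.0, -3.7)

The orange pentagon was at (4.7, 8.8) in frame 1 and (5.7, 5.1) in frame 2.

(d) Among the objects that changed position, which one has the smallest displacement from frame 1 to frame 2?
the blue hexagon

(moved 0.8)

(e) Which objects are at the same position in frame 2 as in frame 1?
none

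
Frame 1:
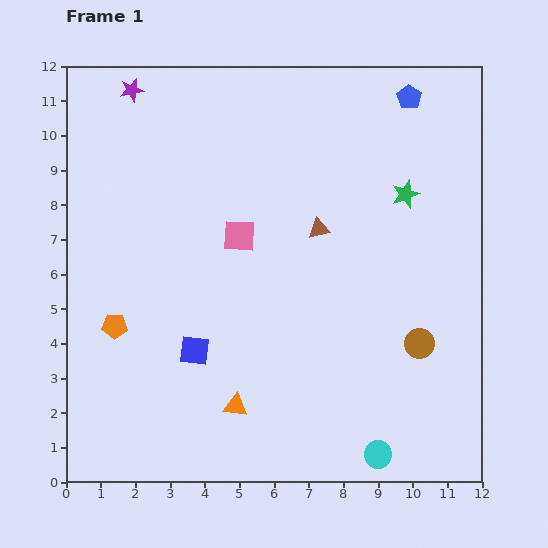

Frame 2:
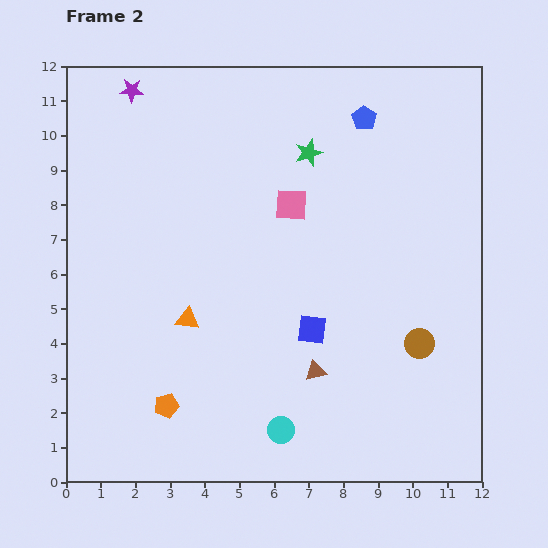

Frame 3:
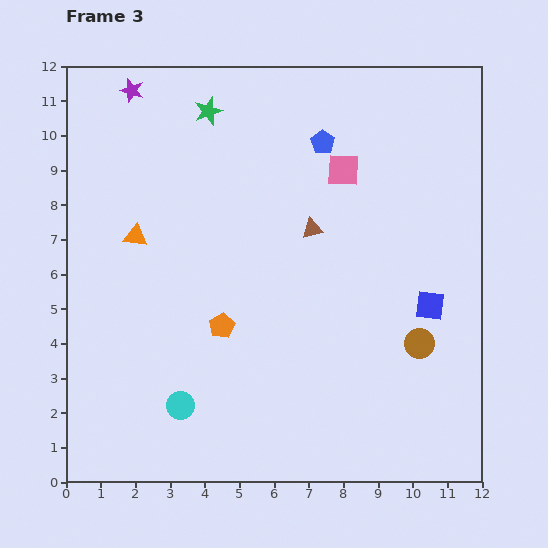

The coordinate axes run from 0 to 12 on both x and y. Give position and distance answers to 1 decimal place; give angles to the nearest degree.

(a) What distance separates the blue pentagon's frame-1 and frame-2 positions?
1.4

The blue pentagon moved from (9.9, 11.1) to (8.6, 10.5), a distance of √(1.3² + 0.6²) ≈ 1.4.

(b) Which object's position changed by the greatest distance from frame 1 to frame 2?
the brown triangle

(moved 4.1; next 3.5)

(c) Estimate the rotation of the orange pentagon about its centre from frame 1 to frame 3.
31° counter-clockwise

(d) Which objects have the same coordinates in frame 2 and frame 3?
the purple star, the brown circle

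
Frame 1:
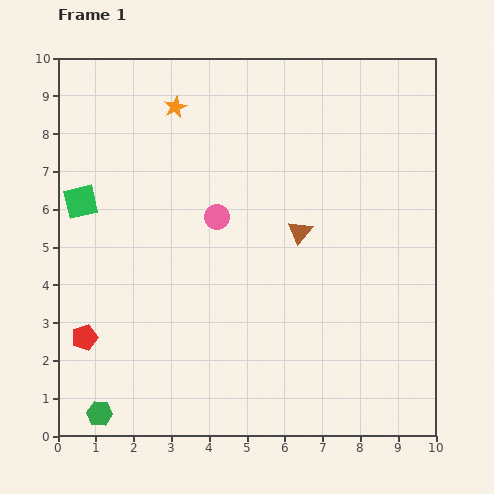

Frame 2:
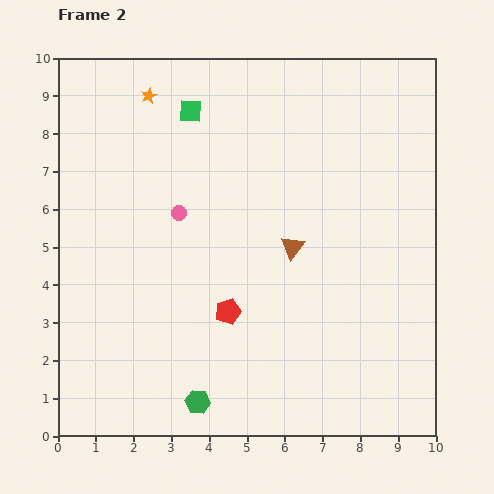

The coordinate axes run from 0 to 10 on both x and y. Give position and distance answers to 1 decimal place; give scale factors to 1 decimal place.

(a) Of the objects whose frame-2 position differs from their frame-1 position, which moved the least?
the brown triangle

(moved 0.4)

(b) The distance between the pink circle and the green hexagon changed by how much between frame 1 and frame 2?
-1.1

Distance in frame 1: 6.1. Distance in frame 2: 5.0.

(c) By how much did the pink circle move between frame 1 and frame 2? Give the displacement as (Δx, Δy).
(-1.0, 0.1)

The pink circle was at (4.2, 5.8) in frame 1 and (3.2, 5.9) in frame 2.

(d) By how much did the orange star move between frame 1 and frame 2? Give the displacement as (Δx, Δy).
(-0.7, 0.3)

The orange star was at (3.1, 8.7) in frame 1 and (2.4, 9.0) in frame 2.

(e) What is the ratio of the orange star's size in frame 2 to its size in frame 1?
0.7×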